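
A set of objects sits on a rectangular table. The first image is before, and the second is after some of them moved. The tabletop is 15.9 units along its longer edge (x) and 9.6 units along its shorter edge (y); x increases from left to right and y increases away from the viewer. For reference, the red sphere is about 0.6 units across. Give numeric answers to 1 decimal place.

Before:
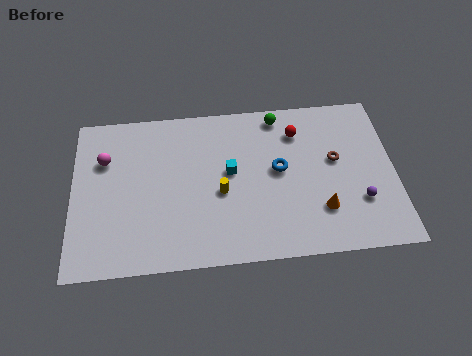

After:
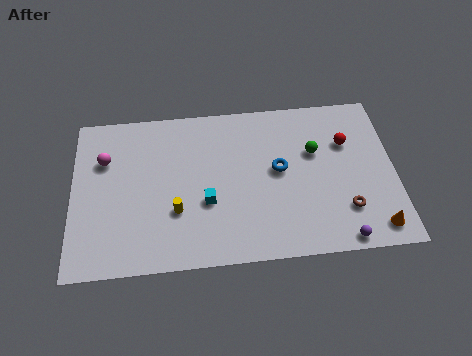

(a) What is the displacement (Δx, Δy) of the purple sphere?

(-1.0, -2.1)

The purple sphere started near (14.1, 2.9) and ended near (13.1, 0.8).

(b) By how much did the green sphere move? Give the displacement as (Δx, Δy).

(1.7, -2.4)

From the two frames, the green sphere sits at roughly (10.3, 8.5) before and (12.0, 6.1) after.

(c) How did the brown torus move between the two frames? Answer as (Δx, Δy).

(0.4, -3.0)

The brown torus started near (13.0, 5.5) and ended near (13.4, 2.5).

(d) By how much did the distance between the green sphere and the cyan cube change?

+1.9

They were about 4.1 units apart before and 6.0 after — 1.9 units further apart.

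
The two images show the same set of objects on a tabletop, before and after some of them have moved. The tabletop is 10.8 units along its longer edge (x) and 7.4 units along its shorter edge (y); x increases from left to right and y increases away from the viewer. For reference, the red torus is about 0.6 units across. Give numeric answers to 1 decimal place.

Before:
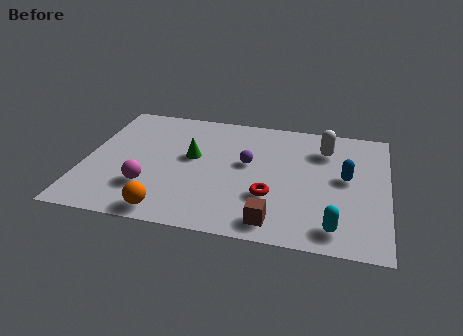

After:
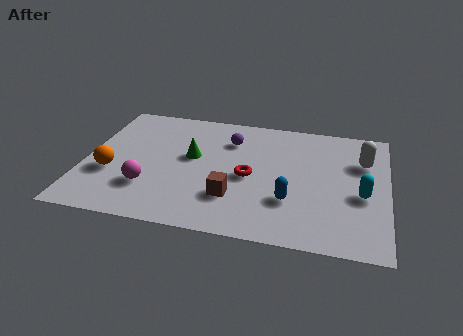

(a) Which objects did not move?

the green cone and the magenta sphere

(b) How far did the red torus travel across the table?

1.3

The red torus was near (6.7, 2.4) before and (5.9, 3.4) after, so it travelled √(0.8² + 1.0²) ≈ 1.3 units.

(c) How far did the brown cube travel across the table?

1.9

From (6.9, 1.0) to (5.4, 2.1), the brown cube covered √(1.5² + 1.1²) ≈ 1.9 units.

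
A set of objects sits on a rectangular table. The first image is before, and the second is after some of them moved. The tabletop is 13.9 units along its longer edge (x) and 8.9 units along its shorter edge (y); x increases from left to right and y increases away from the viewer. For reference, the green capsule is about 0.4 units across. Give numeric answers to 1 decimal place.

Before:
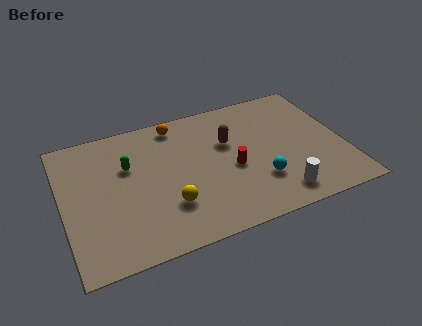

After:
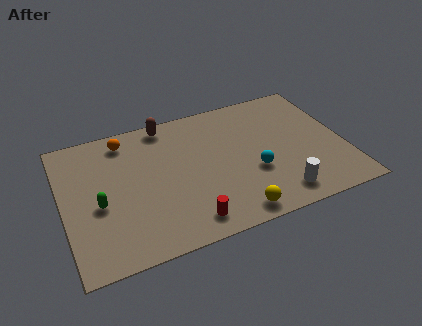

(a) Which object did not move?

the white cylinder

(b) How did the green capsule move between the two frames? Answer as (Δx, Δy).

(-1.6, -2.0)

The green capsule was at about (3.3, 5.8) and moved to about (1.7, 3.8).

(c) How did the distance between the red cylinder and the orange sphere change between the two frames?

+2.2

They were about 4.6 units apart before and 6.8 after — 2.2 units further apart.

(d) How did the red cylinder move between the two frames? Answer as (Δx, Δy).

(-2.5, -2.6)

From the two frames, the red cylinder sits at roughly (8.3, 3.9) before and (5.8, 1.3) after.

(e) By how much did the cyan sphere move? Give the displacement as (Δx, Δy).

(-0.2, 0.7)

The cyan sphere started near (9.5, 2.6) and ended near (9.3, 3.3).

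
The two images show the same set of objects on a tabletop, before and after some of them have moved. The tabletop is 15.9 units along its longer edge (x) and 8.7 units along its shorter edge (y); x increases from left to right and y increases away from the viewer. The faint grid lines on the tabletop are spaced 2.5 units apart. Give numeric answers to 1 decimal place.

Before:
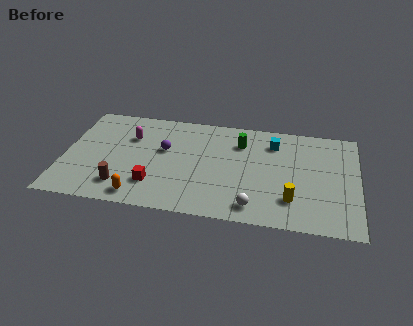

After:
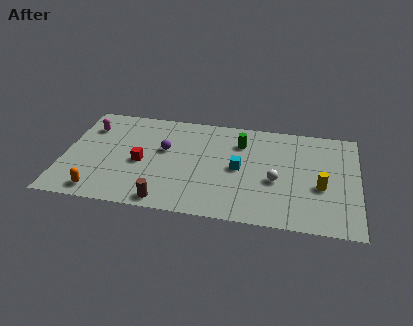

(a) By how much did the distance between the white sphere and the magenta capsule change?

+2.4

They were about 8.3 units apart before and 10.7 after — 2.4 units further apart.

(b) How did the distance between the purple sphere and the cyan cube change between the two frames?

-1.9

Before: roughly 6.1 units apart; after: 4.2. That's 1.9 units closer together.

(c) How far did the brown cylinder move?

2.6

From (3.3, 1.8) to (5.7, 0.9), the brown cylinder covered √(2.4² + 0.9²) ≈ 2.6 units.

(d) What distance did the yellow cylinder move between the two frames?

2.0

From (12.4, 2.2) to (13.9, 3.5), the yellow cylinder covered √(1.5² + 1.3²) ≈ 2.0 units.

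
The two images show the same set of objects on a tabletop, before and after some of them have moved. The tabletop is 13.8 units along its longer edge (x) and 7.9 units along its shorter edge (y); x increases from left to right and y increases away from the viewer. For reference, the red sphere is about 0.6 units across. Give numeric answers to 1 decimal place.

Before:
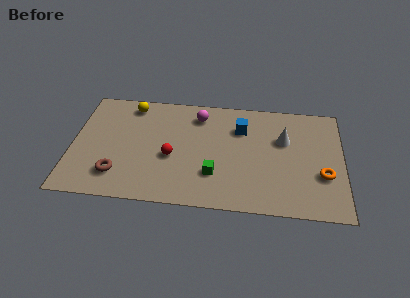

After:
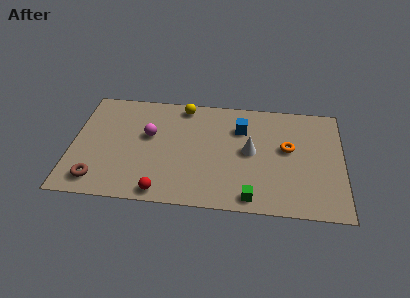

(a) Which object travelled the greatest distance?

the magenta sphere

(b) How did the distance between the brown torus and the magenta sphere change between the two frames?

-1.9

Before: roughly 6.1 units apart; after: 4.2. That's 1.9 units closer together.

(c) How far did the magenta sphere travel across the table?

3.0

From (6.4, 6.4) to (3.9, 4.7), the magenta sphere covered √(2.5² + 1.7²) ≈ 3.0 units.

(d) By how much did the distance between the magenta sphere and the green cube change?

+2.3

The distance was about 4.2 in the first image and 6.5 in the second, so they moved 2.3 units further apart.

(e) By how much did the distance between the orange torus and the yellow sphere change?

-4.7

The distance was about 10.7 in the first image and 6.0 in the second, so they moved 4.7 units closer together.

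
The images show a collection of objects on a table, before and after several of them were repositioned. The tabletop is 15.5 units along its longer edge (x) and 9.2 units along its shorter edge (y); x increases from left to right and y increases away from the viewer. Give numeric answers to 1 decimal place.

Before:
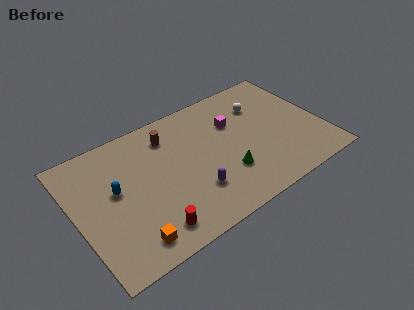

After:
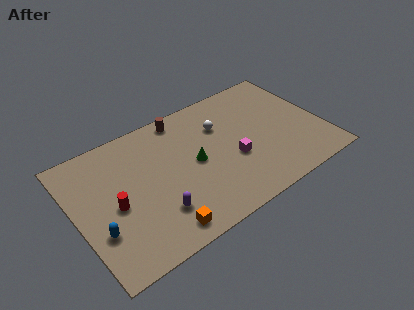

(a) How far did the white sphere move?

2.7

The white sphere was near (12.1, 6.7) before and (9.4, 6.4) after, so it travelled √(2.7² + 0.3²) ≈ 2.7 units.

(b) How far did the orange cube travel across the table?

1.8

The orange cube moved from about (2.8, 1.4) to (4.6, 1.2), a distance of √(1.8² + 0.2²) ≈ 1.8.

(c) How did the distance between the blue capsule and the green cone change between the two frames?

-0.5

Before: roughly 7.0 units apart; after: 6.5. That's 0.5 units closer together.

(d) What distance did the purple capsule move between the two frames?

2.4

The purple capsule moved from about (7.0, 2.6) to (4.6, 2.4), a distance of √(2.4² + 0.2²) ≈ 2.4.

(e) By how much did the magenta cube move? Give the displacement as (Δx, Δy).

(-0.5, -2.6)

The magenta cube started near (10.2, 6.2) and ended near (9.7, 3.6).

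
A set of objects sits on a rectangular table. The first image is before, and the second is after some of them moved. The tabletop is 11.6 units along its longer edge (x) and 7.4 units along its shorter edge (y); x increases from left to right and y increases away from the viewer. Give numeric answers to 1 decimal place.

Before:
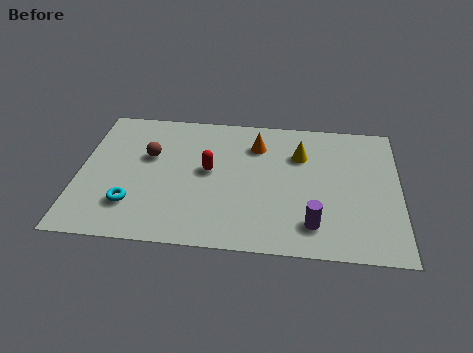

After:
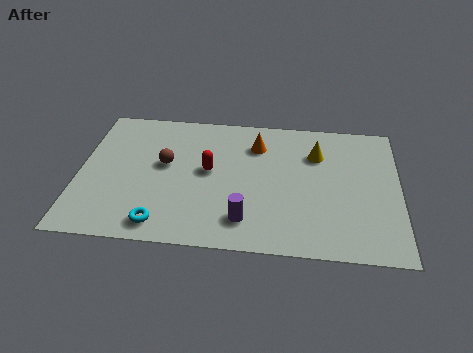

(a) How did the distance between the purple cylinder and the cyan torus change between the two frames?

-3.5

The distance was about 6.5 in the first image and 3.0 in the second, so they moved 3.5 units closer together.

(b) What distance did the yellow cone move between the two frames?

0.6

From (8.0, 5.2) to (8.6, 5.3), the yellow cone covered √(0.6² + 0.1²) ≈ 0.6 units.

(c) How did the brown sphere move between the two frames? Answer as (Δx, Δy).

(0.6, -0.4)

The brown sphere started near (2.5, 4.6) and ended near (3.1, 4.2).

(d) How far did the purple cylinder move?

2.4

The purple cylinder was near (8.5, 1.5) before and (6.1, 1.5) after, so it travelled √(2.4² + 0.0²) ≈ 2.4 units.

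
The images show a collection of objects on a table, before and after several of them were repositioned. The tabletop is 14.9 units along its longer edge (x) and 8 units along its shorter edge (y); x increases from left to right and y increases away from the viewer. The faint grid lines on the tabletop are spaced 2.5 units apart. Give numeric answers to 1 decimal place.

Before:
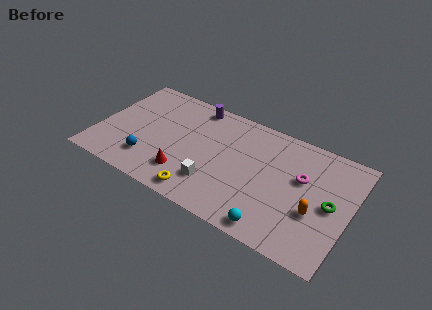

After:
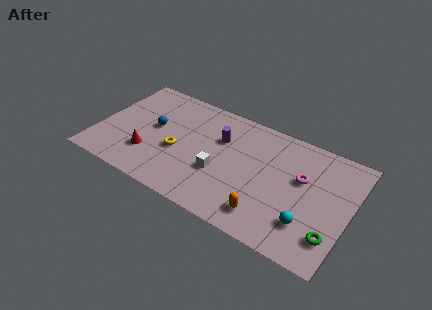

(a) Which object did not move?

the magenta torus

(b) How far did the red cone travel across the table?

2.3

The red cone was near (5.5, 1.9) before and (3.2, 2.3) after, so it travelled √(2.3² + 0.4²) ≈ 2.3 units.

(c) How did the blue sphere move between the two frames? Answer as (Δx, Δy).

(-0.1, 2.5)

The blue sphere started near (3.3, 1.9) and ended near (3.2, 4.4).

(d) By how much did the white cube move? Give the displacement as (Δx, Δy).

(0.2, 0.9)

The white cube was at about (7.2, 2.1) and moved to about (7.4, 3.0).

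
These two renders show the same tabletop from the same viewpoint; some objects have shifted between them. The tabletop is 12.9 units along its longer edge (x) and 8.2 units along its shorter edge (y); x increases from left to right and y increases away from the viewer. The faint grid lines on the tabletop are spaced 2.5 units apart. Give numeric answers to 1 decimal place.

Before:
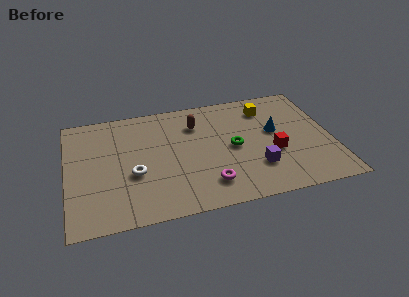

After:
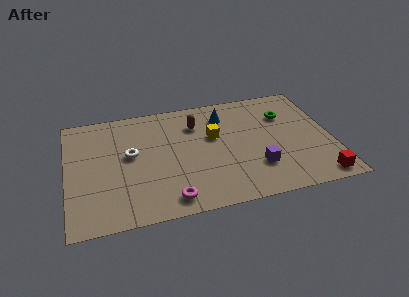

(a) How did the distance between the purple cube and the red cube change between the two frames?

+1.9

The distance was about 1.3 in the first image and 3.2 in the second, so they moved 1.9 units further apart.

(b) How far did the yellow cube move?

3.1

The yellow cube moved from about (9.9, 6.5) to (7.2, 5.0), a distance of √(2.7² + 1.5²) ≈ 3.1.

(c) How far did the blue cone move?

2.9

The blue cone moved from about (10.2, 4.7) to (7.8, 6.4), a distance of √(2.4² + 1.7²) ≈ 2.9.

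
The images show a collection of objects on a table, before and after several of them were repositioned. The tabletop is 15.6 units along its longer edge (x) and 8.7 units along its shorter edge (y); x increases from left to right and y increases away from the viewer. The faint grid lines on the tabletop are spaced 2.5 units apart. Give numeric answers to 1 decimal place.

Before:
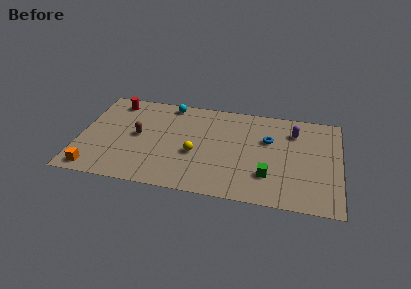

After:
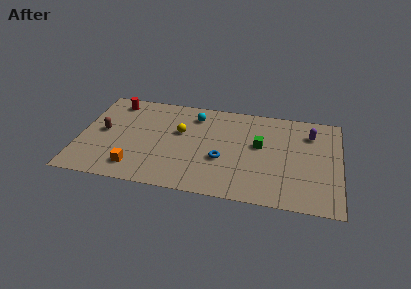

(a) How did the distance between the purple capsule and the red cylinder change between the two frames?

+1.0

The distance was about 10.9 in the first image and 11.9 in the second, so they moved 1.0 units further apart.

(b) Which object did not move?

the red cylinder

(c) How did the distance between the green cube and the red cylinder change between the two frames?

-1.5

They were about 10.7 units apart before and 9.2 after — 1.5 units closer together.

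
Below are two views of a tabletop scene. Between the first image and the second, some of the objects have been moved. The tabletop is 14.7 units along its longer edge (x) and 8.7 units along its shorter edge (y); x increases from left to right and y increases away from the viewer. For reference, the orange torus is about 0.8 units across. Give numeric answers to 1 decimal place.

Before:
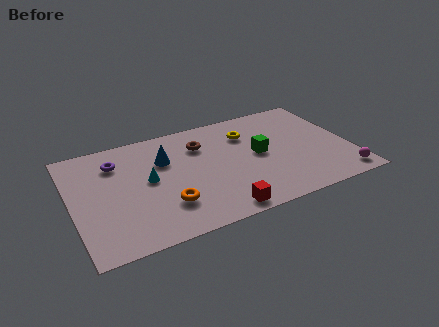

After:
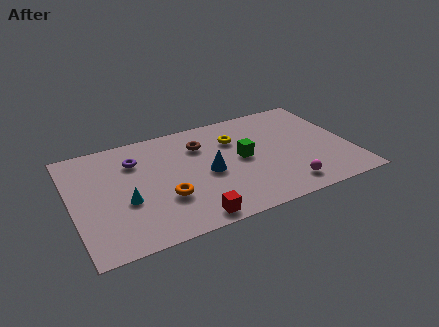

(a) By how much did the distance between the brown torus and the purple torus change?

-1.0

Before: roughly 4.5 units apart; after: 3.5. That's 1.0 units closer together.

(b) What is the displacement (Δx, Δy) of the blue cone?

(2.1, -1.9)

The blue cone started near (5.0, 5.9) and ended near (7.1, 4.0).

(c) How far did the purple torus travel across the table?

1.0

The purple torus moved from about (2.5, 6.6) to (3.5, 6.4), a distance of √(1.0² + 0.2²) ≈ 1.0.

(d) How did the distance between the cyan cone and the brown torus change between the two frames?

+1.7

They were about 3.5 units apart before and 5.2 after — 1.7 units further apart.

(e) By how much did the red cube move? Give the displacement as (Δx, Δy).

(-1.5, 0.0)

From the two frames, the red cube sits at roughly (7.3, 0.9) before and (5.8, 0.9) after.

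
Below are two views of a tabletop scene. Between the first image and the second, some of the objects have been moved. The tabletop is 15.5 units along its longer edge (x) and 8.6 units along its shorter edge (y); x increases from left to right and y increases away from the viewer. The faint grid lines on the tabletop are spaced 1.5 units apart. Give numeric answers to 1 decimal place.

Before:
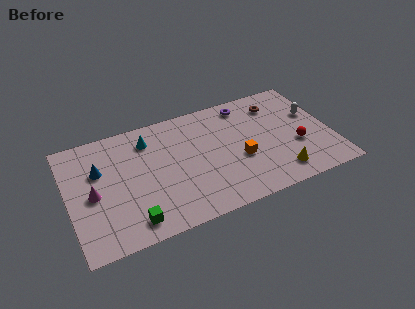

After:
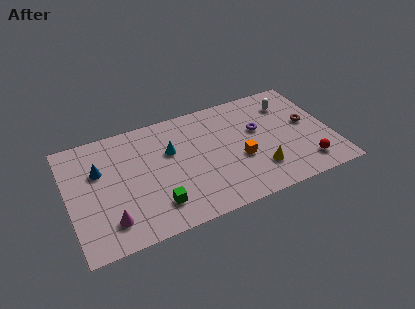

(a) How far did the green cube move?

1.6

The green cube was near (3.4, 1.3) before and (4.9, 1.9) after, so it travelled √(1.5² + 0.6²) ≈ 1.6 units.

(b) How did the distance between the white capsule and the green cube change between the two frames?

-2.3

The distance was about 11.9 in the first image and 9.6 in the second, so they moved 2.3 units closer together.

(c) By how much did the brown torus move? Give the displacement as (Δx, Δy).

(1.6, -2.1)

The brown torus was at about (12.6, 6.8) and moved to about (14.2, 4.7).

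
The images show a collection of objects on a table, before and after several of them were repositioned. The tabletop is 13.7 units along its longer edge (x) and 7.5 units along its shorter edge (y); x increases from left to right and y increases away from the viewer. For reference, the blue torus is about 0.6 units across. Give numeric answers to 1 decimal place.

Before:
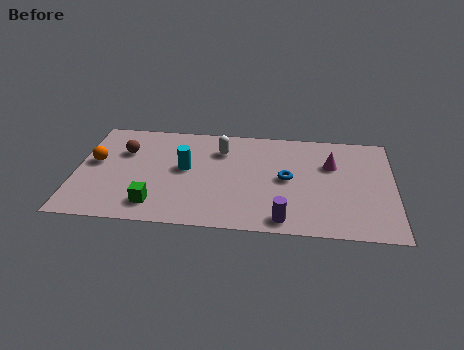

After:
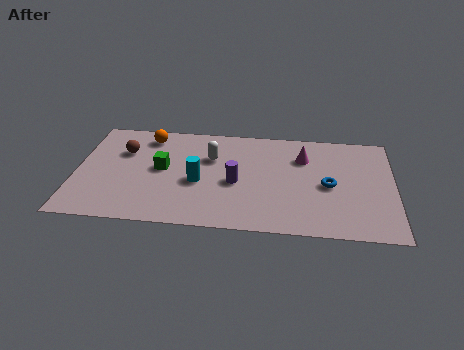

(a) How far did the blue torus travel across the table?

1.8

The blue torus was near (9.1, 3.8) before and (10.9, 3.5) after, so it travelled √(1.8² + 0.3²) ≈ 1.8 units.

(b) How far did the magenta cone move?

1.3

From (11.0, 5.0) to (9.8, 5.4), the magenta cone covered √(1.2² + 0.4²) ≈ 1.3 units.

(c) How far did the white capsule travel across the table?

0.7

The white capsule was near (6.2, 5.6) before and (5.8, 5.0) after, so it travelled √(0.4² + 0.6²) ≈ 0.7 units.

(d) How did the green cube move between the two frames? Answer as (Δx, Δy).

(0.2, 2.6)

From the two frames, the green cube sits at roughly (3.5, 1.4) before and (3.7, 4.0) after.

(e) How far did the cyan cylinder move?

1.1

The cyan cylinder moved from about (4.7, 4.1) to (5.3, 3.2), a distance of √(0.6² + 0.9²) ≈ 1.1.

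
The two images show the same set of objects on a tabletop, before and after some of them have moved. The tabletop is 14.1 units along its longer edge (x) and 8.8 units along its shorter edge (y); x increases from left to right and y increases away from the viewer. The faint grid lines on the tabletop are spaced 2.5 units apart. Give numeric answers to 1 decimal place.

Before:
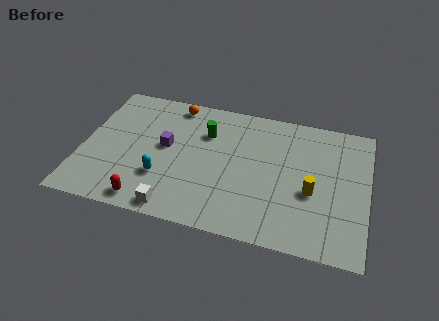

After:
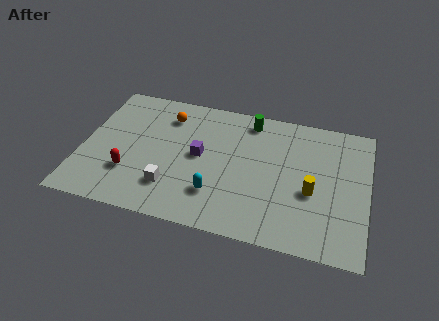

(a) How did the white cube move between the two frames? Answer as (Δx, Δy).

(-0.3, 1.3)

The white cube was at about (4.9, 0.9) and moved to about (4.6, 2.2).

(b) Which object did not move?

the yellow cylinder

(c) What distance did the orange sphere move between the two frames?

0.9

The orange sphere was near (4.3, 7.8) before and (4.0, 6.9) after, so it travelled √(0.3² + 0.9²) ≈ 0.9 units.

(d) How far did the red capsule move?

1.9

The red capsule was near (3.5, 1.0) before and (2.5, 2.6) after, so it travelled √(1.0² + 1.6²) ≈ 1.9 units.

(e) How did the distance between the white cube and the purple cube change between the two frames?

-1.3

Before: roughly 4.0 units apart; after: 2.7. That's 1.3 units closer together.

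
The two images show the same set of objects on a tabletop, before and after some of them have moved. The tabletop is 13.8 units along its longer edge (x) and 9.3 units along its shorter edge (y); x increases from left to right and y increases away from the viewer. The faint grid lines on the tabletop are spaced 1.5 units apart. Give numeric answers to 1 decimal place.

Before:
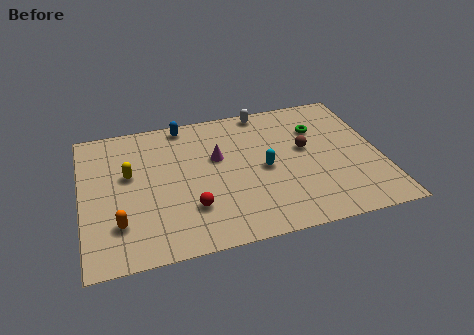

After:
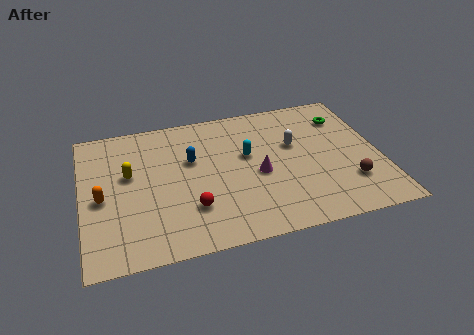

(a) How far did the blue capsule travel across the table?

2.6

The blue capsule was near (4.9, 8.4) before and (5.1, 5.8) after, so it travelled √(0.2² + 2.6²) ≈ 2.6 units.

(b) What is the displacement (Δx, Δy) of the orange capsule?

(-0.7, 1.8)

From the two frames, the orange capsule sits at roughly (1.6, 2.4) before and (0.9, 4.2) after.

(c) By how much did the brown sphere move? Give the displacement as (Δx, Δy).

(1.8, -2.8)

The brown sphere started near (10.4, 5.3) and ended near (12.2, 2.5).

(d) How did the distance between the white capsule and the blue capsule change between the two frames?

+1.0

Before: roughly 3.8 units apart; after: 4.8. That's 1.0 units further apart.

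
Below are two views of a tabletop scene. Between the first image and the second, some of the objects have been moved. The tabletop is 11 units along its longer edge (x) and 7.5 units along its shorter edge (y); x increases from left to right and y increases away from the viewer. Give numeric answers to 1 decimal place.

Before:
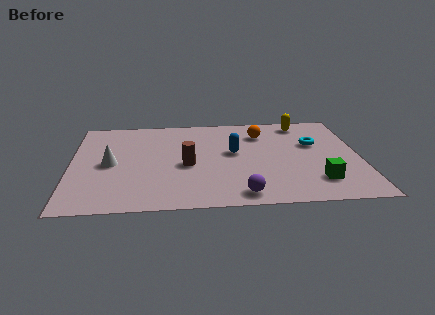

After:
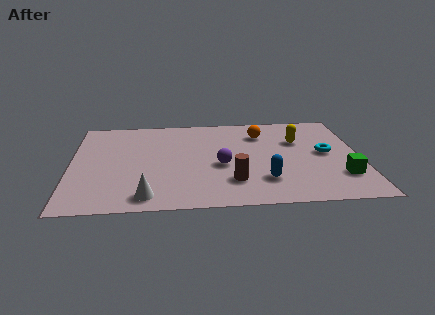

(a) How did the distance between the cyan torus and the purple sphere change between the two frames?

-0.7

The distance was about 4.8 in the first image and 4.1 in the second, so they moved 0.7 units closer together.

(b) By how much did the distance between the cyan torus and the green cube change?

-1.0

The distance was about 3.0 in the first image and 2.0 in the second, so they moved 1.0 units closer together.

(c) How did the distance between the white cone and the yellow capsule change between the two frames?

-0.9

They were about 7.9 units apart before and 7.0 after — 0.9 units closer together.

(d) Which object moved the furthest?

the white cone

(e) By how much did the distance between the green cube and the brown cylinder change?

-1.1

The distance was about 5.2 in the first image and 4.1 in the second, so they moved 1.1 units closer together.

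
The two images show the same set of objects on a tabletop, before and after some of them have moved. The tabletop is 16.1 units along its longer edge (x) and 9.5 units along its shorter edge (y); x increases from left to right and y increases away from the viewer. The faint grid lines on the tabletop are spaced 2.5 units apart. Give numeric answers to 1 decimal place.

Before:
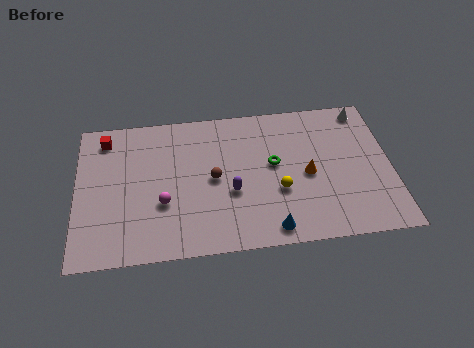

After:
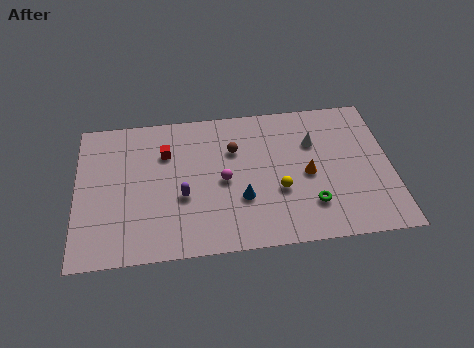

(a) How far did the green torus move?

3.4

The green torus was near (10.1, 5.3) before and (11.9, 2.4) after, so it travelled √(1.8² + 2.9²) ≈ 3.4 units.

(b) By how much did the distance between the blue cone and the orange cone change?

-0.3

The distance was about 3.9 in the first image and 3.6 in the second, so they moved 0.3 units closer together.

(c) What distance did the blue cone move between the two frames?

2.5

The blue cone moved from about (9.8, 1.1) to (8.4, 3.2), a distance of √(1.4² + 2.1²) ≈ 2.5.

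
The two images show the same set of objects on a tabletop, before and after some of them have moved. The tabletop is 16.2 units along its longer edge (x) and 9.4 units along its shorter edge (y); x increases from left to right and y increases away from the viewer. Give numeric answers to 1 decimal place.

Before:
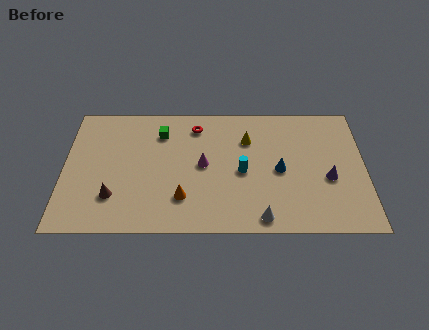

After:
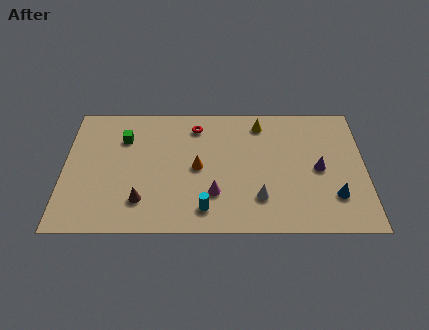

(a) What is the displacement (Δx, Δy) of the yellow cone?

(0.7, 1.2)

From the two frames, the yellow cone sits at roughly (9.9, 6.7) before and (10.6, 7.9) after.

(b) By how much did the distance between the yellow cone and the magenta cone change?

+2.7

Before: roughly 3.1 units apart; after: 5.8. That's 2.7 units further apart.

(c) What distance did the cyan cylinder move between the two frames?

3.4

The cyan cylinder was near (9.6, 4.3) before and (7.6, 1.6) after, so it travelled √(2.0² + 2.7²) ≈ 3.4 units.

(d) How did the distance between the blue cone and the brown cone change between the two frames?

+1.2

They were about 9.1 units apart before and 10.3 after — 1.2 units further apart.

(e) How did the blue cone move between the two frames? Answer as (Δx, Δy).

(2.9, -1.9)

The blue cone started near (11.6, 4.4) and ended near (14.5, 2.5).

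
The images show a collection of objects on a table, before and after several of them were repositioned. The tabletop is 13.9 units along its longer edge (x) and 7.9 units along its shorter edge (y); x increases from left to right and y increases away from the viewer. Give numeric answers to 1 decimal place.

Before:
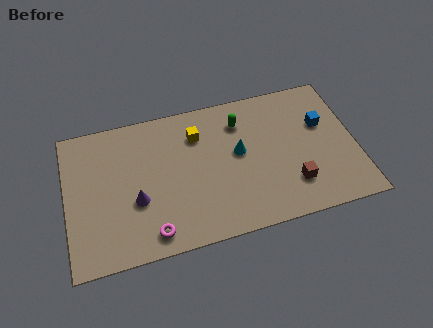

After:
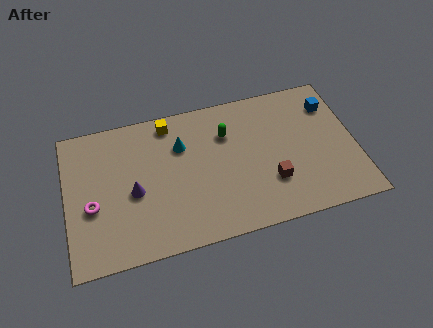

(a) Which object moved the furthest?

the magenta torus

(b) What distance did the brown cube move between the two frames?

1.1

From (10.7, 2.0) to (9.7, 2.4), the brown cube covered √(1.0² + 0.4²) ≈ 1.1 units.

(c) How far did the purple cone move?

0.5

From (3.3, 3.0) to (3.2, 3.5), the purple cone covered √(0.1² + 0.5²) ≈ 0.5 units.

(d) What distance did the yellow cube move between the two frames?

1.6

The yellow cube was near (6.4, 5.9) before and (5.1, 6.9) after, so it travelled √(1.3² + 1.0²) ≈ 1.6 units.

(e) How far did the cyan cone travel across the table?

2.9

From (8.3, 4.4) to (5.6, 5.5), the cyan cone covered √(2.7² + 1.1²) ≈ 2.9 units.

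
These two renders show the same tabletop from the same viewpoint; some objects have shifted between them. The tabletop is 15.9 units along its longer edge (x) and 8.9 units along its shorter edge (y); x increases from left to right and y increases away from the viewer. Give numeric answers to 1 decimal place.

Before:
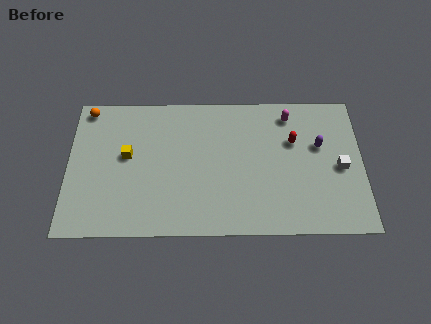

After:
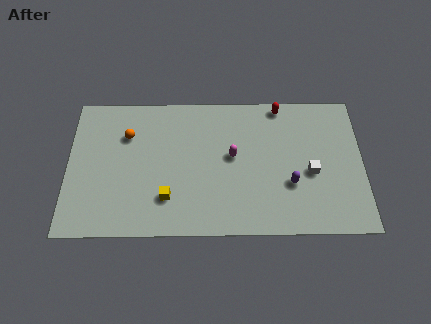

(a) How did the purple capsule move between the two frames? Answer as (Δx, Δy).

(-1.6, -2.4)

The purple capsule was at about (13.6, 5.5) and moved to about (12.0, 3.1).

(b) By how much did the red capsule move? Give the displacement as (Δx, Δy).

(-0.7, 2.3)

The red capsule started near (12.2, 5.8) and ended near (11.5, 8.1).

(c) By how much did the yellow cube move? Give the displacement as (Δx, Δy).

(2.2, -2.7)

The yellow cube started near (3.2, 5.0) and ended near (5.4, 2.3).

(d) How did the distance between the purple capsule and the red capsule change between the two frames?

+3.6

The distance was about 1.4 in the first image and 5.0 in the second, so they moved 3.6 units further apart.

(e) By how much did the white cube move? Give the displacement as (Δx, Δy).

(-1.6, -0.3)

The white cube was at about (14.7, 4.1) and moved to about (13.1, 3.8).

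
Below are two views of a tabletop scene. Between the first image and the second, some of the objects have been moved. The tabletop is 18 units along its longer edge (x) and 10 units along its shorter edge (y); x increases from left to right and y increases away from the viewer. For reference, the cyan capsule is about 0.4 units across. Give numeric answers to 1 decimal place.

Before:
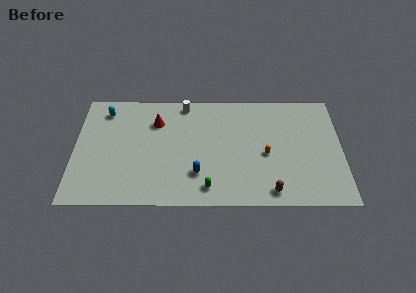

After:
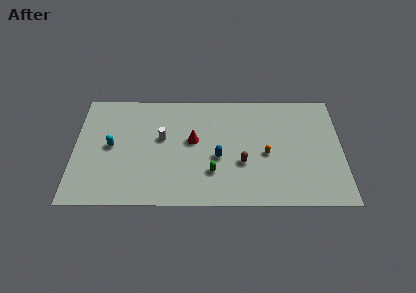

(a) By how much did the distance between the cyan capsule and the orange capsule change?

-1.2

Before: roughly 11.6 units apart; after: 10.4. That's 1.2 units closer together.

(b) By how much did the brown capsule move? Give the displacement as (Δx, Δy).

(-1.9, 2.4)

The brown capsule started near (13.2, 1.2) and ended near (11.3, 3.6).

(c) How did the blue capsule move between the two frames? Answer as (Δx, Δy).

(1.4, 1.4)

The blue capsule was at about (8.3, 2.7) and moved to about (9.7, 4.1).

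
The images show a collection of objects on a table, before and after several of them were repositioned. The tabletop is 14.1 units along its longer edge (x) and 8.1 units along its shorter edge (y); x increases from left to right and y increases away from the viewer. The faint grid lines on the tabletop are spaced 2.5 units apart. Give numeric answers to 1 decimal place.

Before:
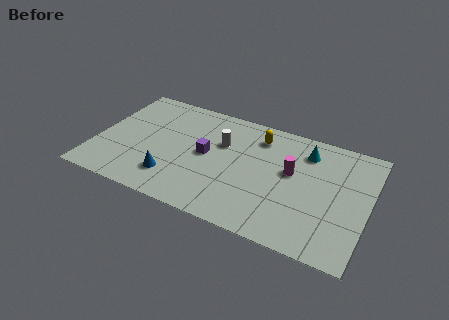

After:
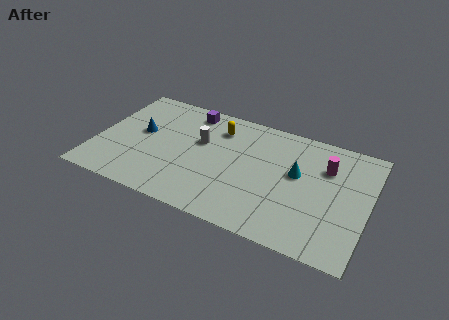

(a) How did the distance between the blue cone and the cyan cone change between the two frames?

+0.3

The distance was about 7.9 in the first image and 8.2 in the second, so they moved 0.3 units further apart.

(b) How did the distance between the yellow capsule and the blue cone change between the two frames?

-1.8

They were about 6.1 units apart before and 4.3 after — 1.8 units closer together.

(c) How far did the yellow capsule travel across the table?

2.1

From (8.2, 6.5) to (6.1, 6.3), the yellow capsule covered √(2.1² + 0.2²) ≈ 2.1 units.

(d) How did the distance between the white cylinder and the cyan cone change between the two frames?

+0.7

The distance was about 4.4 in the first image and 5.1 in the second, so they moved 0.7 units further apart.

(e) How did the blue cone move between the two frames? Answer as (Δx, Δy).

(-2.0, 2.6)

From the two frames, the blue cone sits at roughly (4.2, 1.9) before and (2.2, 4.5) after.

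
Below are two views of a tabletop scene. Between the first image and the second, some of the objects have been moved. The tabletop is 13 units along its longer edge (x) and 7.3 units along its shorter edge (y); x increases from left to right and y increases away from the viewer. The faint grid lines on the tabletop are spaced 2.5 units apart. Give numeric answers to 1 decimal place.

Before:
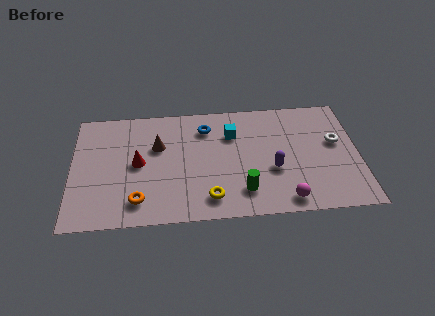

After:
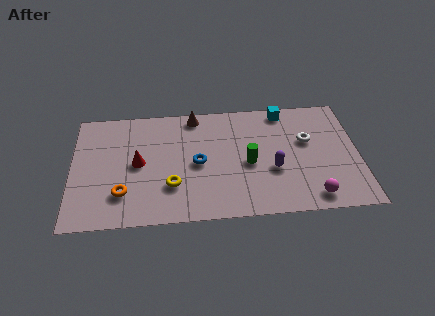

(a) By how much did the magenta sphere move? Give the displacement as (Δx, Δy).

(1.2, 0.1)

The magenta sphere started near (9.6, 0.9) and ended near (10.8, 1.0).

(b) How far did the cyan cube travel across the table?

2.7

From (7.3, 5.2) to (9.7, 6.5), the cyan cube covered √(2.4² + 1.3²) ≈ 2.7 units.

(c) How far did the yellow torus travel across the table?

1.9

From (6.2, 1.3) to (4.5, 2.2), the yellow torus covered √(1.7² + 0.9²) ≈ 1.9 units.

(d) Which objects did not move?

the purple capsule and the red cone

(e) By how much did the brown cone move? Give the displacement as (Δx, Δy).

(1.7, 1.8)

From the two frames, the brown cone sits at roughly (3.9, 4.7) before and (5.6, 6.5) after.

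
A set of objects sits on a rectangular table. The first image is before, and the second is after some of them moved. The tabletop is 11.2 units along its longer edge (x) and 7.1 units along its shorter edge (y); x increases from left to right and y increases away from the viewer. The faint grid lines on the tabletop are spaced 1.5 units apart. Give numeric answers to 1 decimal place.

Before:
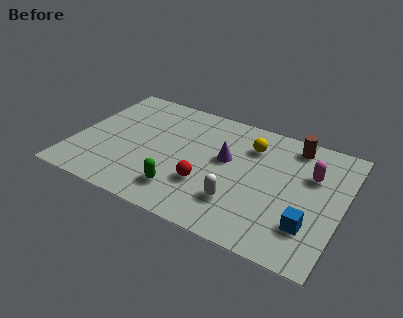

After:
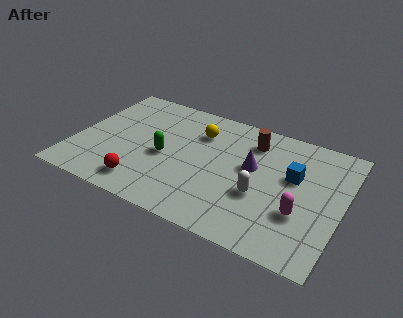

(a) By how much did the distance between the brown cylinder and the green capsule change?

-2.0

They were about 6.2 units apart before and 4.2 after — 2.0 units closer together.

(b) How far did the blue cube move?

2.6

From (10.0, 1.9) to (9.1, 4.3), the blue cube covered √(0.9² + 2.4²) ≈ 2.6 units.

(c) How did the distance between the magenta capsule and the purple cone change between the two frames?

-0.8

The distance was about 3.6 in the first image and 2.8 in the second, so they moved 0.8 units closer together.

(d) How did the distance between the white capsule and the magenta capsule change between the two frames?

-2.2

The distance was about 3.9 in the first image and 1.7 in the second, so they moved 2.2 units closer together.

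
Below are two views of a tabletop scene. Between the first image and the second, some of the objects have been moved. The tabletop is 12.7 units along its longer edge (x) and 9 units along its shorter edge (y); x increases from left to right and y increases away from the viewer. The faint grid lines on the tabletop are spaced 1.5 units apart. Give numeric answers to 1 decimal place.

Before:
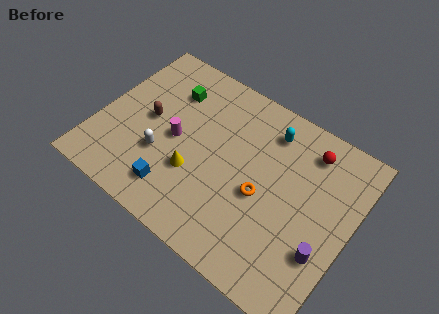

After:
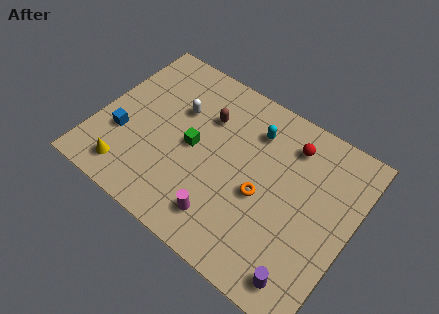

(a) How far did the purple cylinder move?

1.8

The purple cylinder was near (11.7, 2.9) before and (11.1, 1.2) after, so it travelled √(0.6² + 1.7²) ≈ 1.8 units.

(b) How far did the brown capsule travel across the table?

3.2

The brown capsule moved from about (2.4, 4.6) to (5.1, 6.3), a distance of √(2.7² + 1.7²) ≈ 3.2.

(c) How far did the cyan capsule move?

0.8

The cyan capsule was near (8.1, 7.3) before and (7.4, 6.9) after, so it travelled √(0.7² + 0.4²) ≈ 0.8 units.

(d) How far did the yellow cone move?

3.4

From (5.1, 3.1) to (2.1, 1.4), the yellow cone covered √(3.0² + 1.7²) ≈ 3.4 units.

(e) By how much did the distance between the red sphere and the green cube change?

-1.8

Before: roughly 7.0 units apart; after: 5.2. That's 1.8 units closer together.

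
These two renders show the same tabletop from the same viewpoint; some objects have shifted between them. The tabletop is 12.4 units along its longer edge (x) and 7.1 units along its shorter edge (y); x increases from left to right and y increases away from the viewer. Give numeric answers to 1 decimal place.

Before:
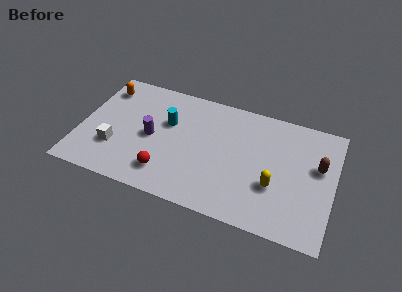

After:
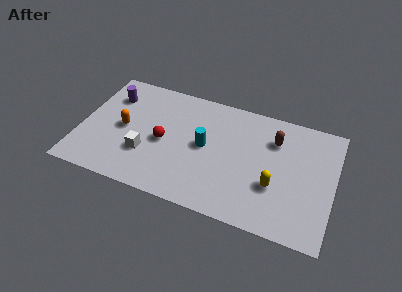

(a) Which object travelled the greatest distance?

the purple cylinder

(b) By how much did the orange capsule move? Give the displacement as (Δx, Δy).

(1.2, -2.2)

The orange capsule was at about (0.9, 5.7) and moved to about (2.1, 3.5).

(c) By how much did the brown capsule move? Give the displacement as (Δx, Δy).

(-2.2, 0.9)

The brown capsule started near (11.6, 4.3) and ended near (9.4, 5.2).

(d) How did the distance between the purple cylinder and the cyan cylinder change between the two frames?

+3.8

They were about 1.3 units apart before and 5.1 after — 3.8 units further apart.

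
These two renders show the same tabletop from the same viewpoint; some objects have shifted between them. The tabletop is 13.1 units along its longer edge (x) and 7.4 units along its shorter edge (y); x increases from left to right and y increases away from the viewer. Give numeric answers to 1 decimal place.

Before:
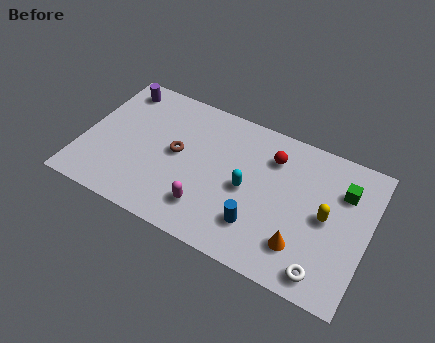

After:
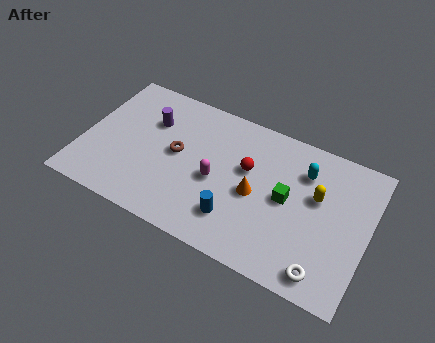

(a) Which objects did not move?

the brown torus and the white torus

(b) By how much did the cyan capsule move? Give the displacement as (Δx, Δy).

(2.4, 2.0)

From the two frames, the cyan capsule sits at roughly (7.6, 3.5) before and (10.0, 5.5) after.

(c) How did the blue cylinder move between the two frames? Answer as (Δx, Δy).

(-1.0, -0.1)

The blue cylinder was at about (8.3, 1.9) and moved to about (7.3, 1.8).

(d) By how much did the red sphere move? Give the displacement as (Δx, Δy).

(-1.0, -1.1)

From the two frames, the red sphere sits at roughly (8.5, 5.6) before and (7.5, 4.5) after.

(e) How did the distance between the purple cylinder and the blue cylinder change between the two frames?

-2.9

Before: roughly 8.4 units apart; after: 5.5. That's 2.9 units closer together.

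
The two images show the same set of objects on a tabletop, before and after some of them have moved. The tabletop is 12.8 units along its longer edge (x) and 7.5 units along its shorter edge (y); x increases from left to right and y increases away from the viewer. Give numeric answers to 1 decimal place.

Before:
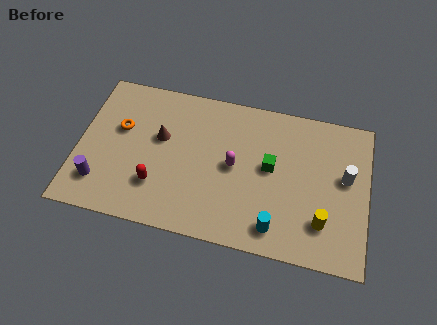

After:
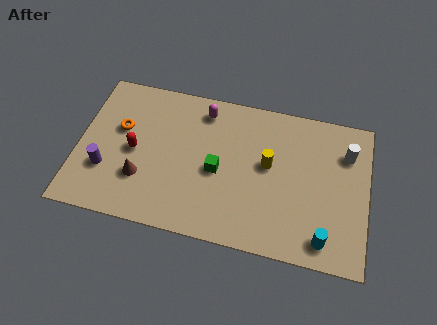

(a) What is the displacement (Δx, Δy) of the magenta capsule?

(-1.5, 2.5)

The magenta capsule started near (6.9, 3.8) and ended near (5.4, 6.3).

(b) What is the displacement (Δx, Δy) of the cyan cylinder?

(2.1, -0.1)

From the two frames, the cyan cylinder sits at roughly (8.9, 1.2) before and (11.0, 1.1) after.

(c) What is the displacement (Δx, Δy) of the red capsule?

(-1.1, 1.5)

The red capsule was at about (3.6, 2.1) and moved to about (2.5, 3.6).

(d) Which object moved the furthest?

the yellow cylinder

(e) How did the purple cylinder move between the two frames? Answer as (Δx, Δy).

(0.2, 0.7)

From the two frames, the purple cylinder sits at roughly (1.1, 1.7) before and (1.3, 2.4) after.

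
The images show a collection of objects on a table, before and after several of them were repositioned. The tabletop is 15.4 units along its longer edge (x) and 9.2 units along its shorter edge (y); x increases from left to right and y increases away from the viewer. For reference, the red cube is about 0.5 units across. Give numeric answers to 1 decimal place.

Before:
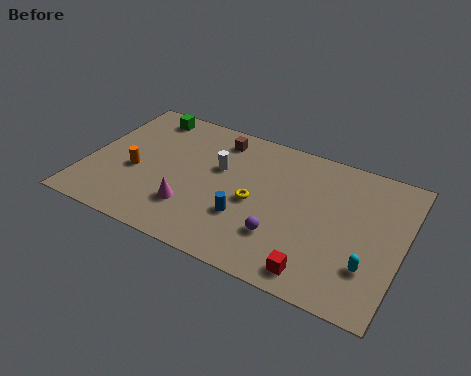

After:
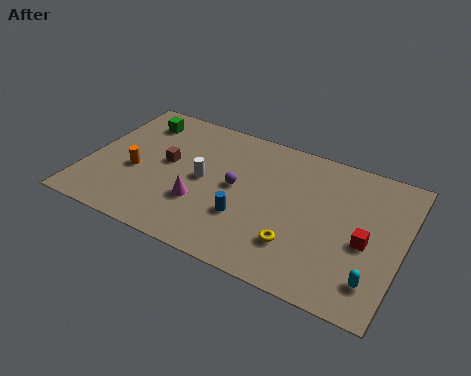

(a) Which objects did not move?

the blue cylinder and the orange cylinder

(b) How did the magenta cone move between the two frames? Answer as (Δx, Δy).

(0.4, 0.5)

The magenta cone started near (5.4, 2.5) and ended near (5.8, 3.0).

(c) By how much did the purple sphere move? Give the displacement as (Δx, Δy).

(-2.5, 2.2)

From the two frames, the purple sphere sits at roughly (9.8, 2.6) before and (7.3, 4.8) after.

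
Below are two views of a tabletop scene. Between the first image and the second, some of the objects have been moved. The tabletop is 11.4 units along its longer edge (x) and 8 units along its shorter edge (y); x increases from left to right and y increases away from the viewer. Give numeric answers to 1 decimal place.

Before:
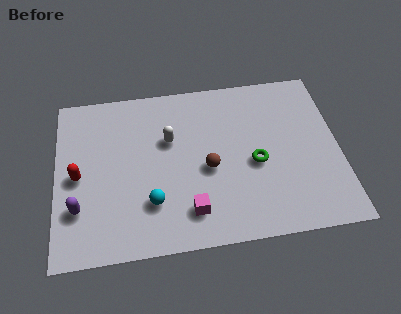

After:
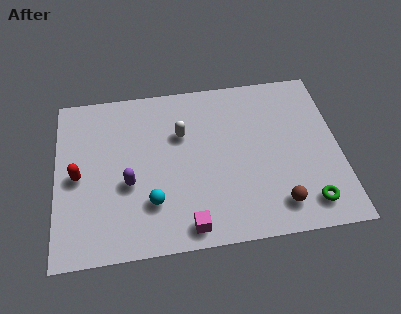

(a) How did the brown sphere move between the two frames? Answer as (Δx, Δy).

(2.7, -2.1)

From the two frames, the brown sphere sits at roughly (6.1, 3.5) before and (8.8, 1.4) after.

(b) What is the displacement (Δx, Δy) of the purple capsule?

(2.0, 0.9)

The purple capsule was at about (0.9, 2.3) and moved to about (2.9, 3.2).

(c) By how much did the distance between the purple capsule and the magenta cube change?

-1.2

The distance was about 4.5 in the first image and 3.3 in the second, so they moved 1.2 units closer together.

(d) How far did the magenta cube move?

0.7

The magenta cube was near (5.3, 1.6) before and (5.2, 0.9) after, so it travelled √(0.1² + 0.7²) ≈ 0.7 units.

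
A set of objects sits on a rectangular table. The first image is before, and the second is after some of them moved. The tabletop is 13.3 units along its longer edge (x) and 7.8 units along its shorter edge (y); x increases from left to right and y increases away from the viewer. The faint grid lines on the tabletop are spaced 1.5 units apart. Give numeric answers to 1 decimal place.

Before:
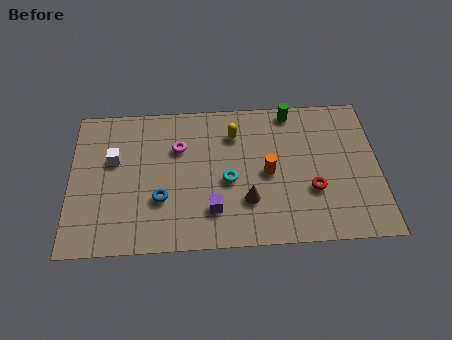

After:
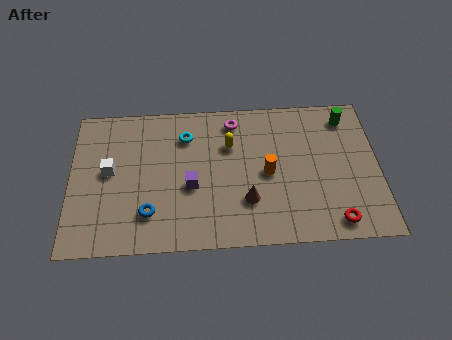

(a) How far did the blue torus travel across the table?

0.9

The blue torus moved from about (3.9, 2.6) to (3.4, 1.9), a distance of √(0.5² + 0.7²) ≈ 0.9.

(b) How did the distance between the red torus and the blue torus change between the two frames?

+1.5

Before: roughly 6.5 units apart; after: 8.0. That's 1.5 units further apart.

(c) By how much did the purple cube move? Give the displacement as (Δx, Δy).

(-0.9, 1.3)

The purple cube started near (6.1, 1.9) and ended near (5.2, 3.2).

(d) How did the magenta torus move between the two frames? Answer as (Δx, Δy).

(2.4, 1.3)

The magenta torus started near (4.7, 5.3) and ended near (7.1, 6.6).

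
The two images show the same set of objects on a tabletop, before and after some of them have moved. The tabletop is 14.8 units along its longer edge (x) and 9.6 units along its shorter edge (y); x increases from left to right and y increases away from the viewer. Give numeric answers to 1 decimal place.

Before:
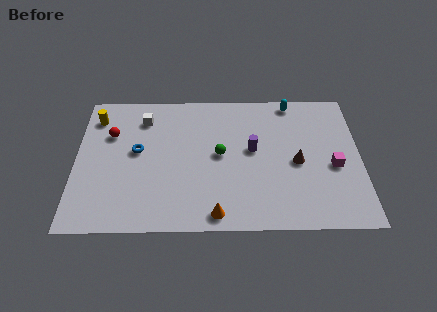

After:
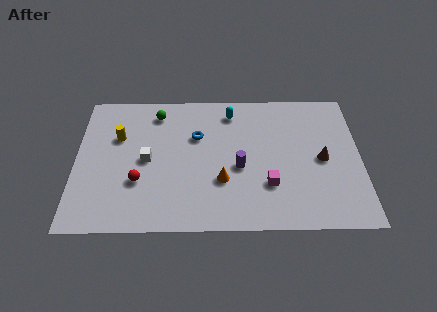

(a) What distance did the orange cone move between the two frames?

2.2

The orange cone was near (7.3, 1.0) before and (7.6, 3.2) after, so it travelled √(0.3² + 2.2²) ≈ 2.2 units.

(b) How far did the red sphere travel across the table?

3.6

The red sphere moved from about (1.8, 6.5) to (3.3, 3.2), a distance of √(1.5² + 3.3²) ≈ 3.6.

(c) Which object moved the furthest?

the green sphere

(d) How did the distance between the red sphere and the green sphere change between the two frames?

-1.0

The distance was about 5.9 in the first image and 4.9 in the second, so they moved 1.0 units closer together.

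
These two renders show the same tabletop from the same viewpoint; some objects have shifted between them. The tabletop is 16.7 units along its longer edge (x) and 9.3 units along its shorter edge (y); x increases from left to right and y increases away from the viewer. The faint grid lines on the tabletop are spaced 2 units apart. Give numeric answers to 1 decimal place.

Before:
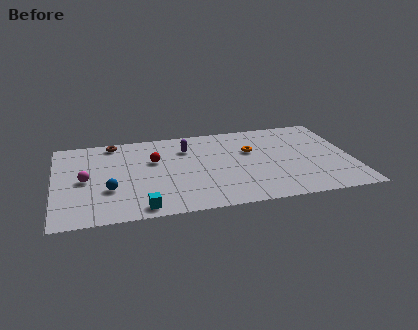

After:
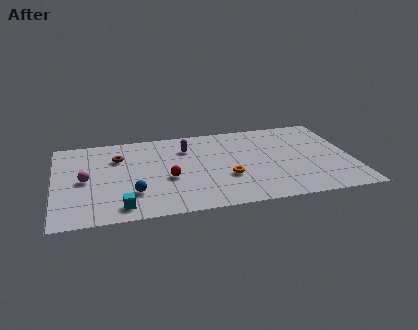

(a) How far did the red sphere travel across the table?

2.2

The red sphere moved from about (5.6, 5.9) to (6.3, 3.8), a distance of √(0.7² + 2.1²) ≈ 2.2.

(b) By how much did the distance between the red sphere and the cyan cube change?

-1.3

The distance was about 5.0 in the first image and 3.7 in the second, so they moved 1.3 units closer together.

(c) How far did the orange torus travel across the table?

3.0

The orange torus moved from about (11.1, 5.9) to (9.6, 3.3), a distance of √(1.5² + 2.6²) ≈ 3.0.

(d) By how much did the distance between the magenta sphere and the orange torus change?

-1.5

The distance was about 9.5 in the first image and 8.0 in the second, so they moved 1.5 units closer together.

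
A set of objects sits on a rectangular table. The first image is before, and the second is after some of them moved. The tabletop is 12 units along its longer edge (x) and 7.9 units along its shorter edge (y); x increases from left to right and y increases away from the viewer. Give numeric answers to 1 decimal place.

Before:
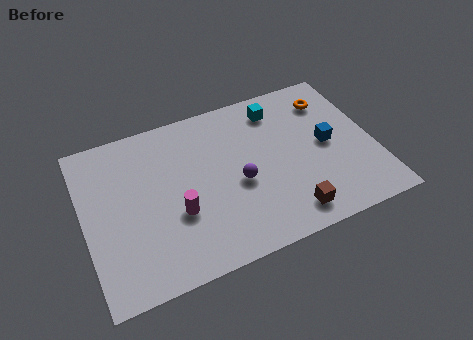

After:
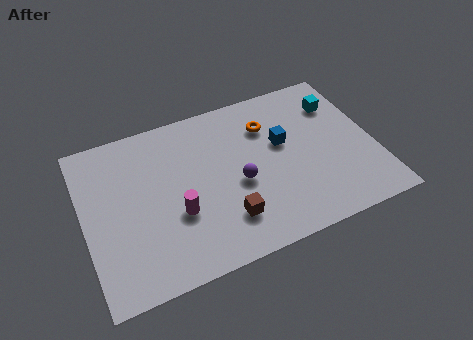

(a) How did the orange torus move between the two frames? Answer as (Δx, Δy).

(-2.7, -0.4)

The orange torus started near (10.5, 6.2) and ended near (7.8, 5.8).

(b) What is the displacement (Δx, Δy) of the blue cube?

(-1.8, 0.7)

The blue cube started near (10.1, 4.0) and ended near (8.3, 4.7).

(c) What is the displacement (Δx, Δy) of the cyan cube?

(2.5, -0.6)

From the two frames, the cyan cube sits at roughly (8.3, 6.5) before and (10.8, 5.9) after.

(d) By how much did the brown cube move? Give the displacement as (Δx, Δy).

(-2.5, 0.7)

The brown cube was at about (8.1, 1.2) and moved to about (5.6, 1.9).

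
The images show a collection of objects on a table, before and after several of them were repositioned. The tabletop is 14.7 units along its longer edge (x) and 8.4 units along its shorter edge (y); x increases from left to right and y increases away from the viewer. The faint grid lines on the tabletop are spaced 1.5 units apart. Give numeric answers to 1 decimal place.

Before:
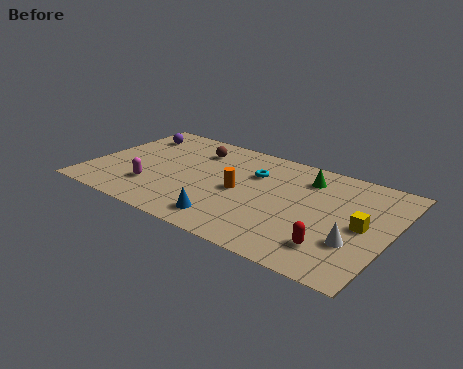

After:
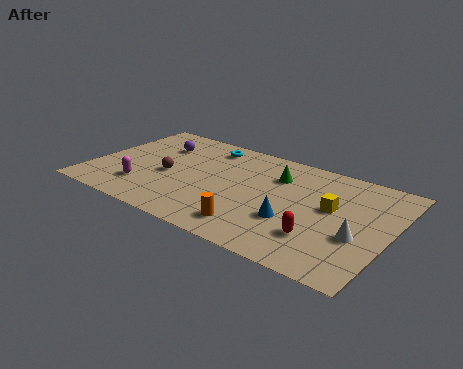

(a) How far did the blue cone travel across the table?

3.3

The blue cone was near (7.3, 1.4) before and (10.2, 2.9) after, so it travelled √(2.9² + 1.5²) ≈ 3.3 units.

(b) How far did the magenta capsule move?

0.5

From (3.3, 2.3) to (2.8, 2.1), the magenta capsule covered √(0.5² + 0.2²) ≈ 0.5 units.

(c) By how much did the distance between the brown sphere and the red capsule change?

-1.0

The distance was about 8.9 in the first image and 7.9 in the second, so they moved 1.0 units closer together.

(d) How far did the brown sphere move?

2.9

The brown sphere moved from about (4.7, 6.5) to (3.8, 3.7), a distance of √(0.9² + 2.8²) ≈ 2.9.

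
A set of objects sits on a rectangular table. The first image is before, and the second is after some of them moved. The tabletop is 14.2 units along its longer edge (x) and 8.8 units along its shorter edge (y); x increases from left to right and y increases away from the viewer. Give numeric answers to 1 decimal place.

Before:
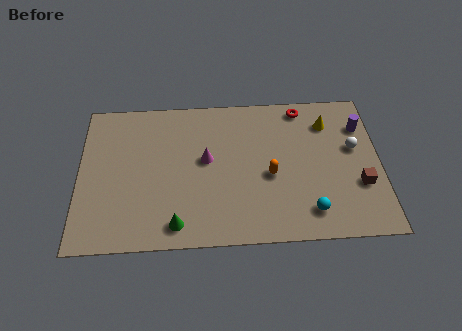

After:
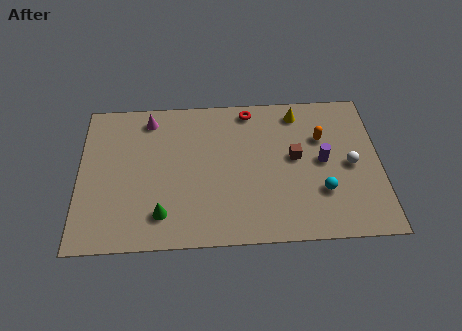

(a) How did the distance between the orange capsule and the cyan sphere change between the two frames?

+0.4

Before: roughly 2.8 units apart; after: 3.2. That's 0.4 units further apart.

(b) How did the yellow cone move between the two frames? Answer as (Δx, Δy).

(-1.4, 0.7)

From the two frames, the yellow cone sits at roughly (11.8, 6.8) before and (10.4, 7.5) after.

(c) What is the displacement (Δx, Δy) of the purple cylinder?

(-1.9, -2.0)

The purple cylinder was at about (13.4, 6.5) and moved to about (11.5, 4.5).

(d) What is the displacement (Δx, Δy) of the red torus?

(-2.5, 0.0)

The red torus started near (10.6, 7.8) and ended near (8.1, 7.8).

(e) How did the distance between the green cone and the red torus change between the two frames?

-1.6

The distance was about 8.9 in the first image and 7.3 in the second, so they moved 1.6 units closer together.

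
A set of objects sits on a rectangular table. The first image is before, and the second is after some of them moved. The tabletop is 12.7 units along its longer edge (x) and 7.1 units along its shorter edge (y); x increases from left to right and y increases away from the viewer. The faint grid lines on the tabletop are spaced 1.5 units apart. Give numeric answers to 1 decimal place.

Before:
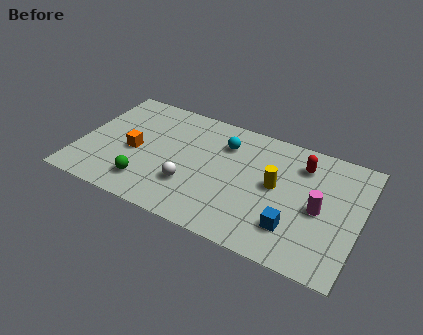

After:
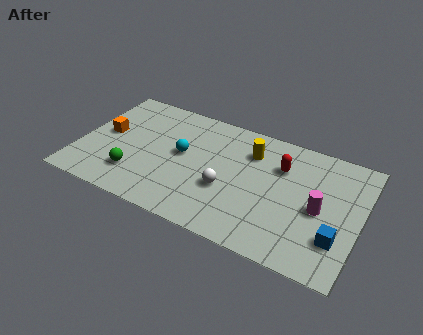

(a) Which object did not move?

the magenta cylinder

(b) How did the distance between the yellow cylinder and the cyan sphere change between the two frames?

+0.4

The distance was about 2.9 in the first image and 3.3 in the second, so they moved 0.4 units further apart.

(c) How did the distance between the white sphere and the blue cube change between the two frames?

+0.3

Before: roughly 4.7 units apart; after: 5.0. That's 0.3 units further apart.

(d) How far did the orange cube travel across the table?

1.5

The orange cube moved from about (2.5, 3.2) to (1.1, 3.8), a distance of √(1.4² + 0.6²) ≈ 1.5.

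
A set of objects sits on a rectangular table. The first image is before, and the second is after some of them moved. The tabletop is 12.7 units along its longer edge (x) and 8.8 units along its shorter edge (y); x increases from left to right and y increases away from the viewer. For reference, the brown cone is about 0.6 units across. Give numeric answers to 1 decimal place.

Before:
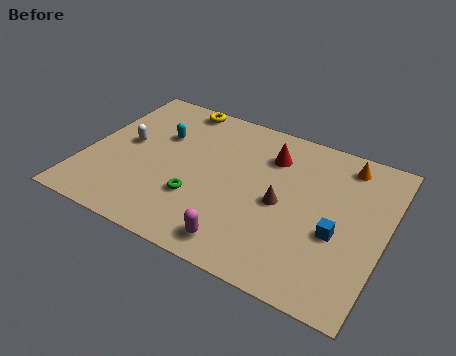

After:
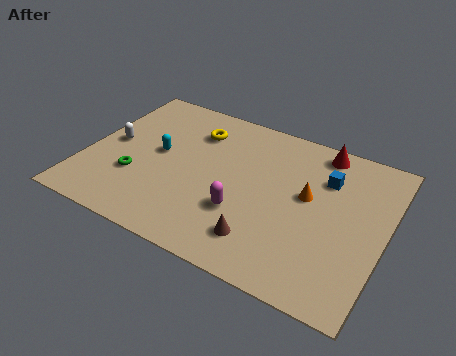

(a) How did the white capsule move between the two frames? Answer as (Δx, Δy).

(-0.6, -0.2)

From the two frames, the white capsule sits at roughly (1.6, 4.7) before and (1.0, 4.5) after.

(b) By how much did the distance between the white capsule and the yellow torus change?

+0.3

The distance was about 3.7 in the first image and 4.0 in the second, so they moved 0.3 units further apart.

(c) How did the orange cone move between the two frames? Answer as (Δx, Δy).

(-1.3, -2.5)

The orange cone started near (10.7, 7.5) and ended near (9.4, 5.0).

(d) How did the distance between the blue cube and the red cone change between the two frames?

-2.9

Before: roughly 4.5 units apart; after: 1.6. That's 2.9 units closer together.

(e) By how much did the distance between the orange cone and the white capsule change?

-1.1

They were about 9.5 units apart before and 8.4 after — 1.1 units closer together.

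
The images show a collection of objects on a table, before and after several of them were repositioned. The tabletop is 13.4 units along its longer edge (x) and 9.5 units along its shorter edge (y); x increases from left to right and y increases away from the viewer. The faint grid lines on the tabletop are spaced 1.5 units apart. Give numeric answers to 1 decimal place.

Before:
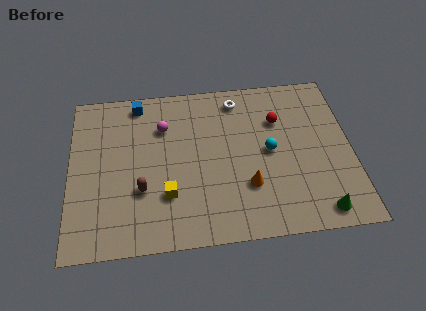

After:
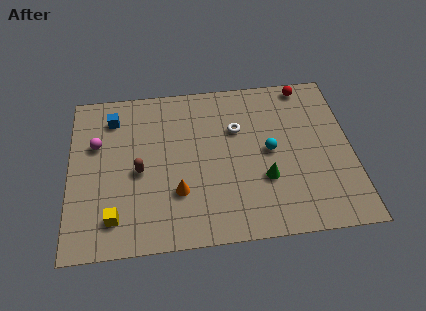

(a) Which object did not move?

the cyan sphere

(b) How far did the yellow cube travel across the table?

2.7

From (4.6, 2.8) to (2.1, 1.8), the yellow cube covered √(2.5² + 1.0²) ≈ 2.7 units.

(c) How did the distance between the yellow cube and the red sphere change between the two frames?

+4.9

They were about 6.6 units apart before and 11.5 after — 4.9 units further apart.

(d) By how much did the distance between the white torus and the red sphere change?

+1.7

They were about 2.4 units apart before and 4.1 after — 1.7 units further apart.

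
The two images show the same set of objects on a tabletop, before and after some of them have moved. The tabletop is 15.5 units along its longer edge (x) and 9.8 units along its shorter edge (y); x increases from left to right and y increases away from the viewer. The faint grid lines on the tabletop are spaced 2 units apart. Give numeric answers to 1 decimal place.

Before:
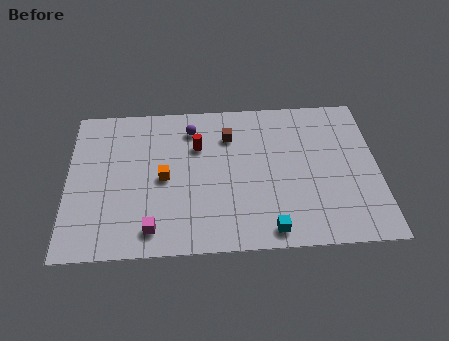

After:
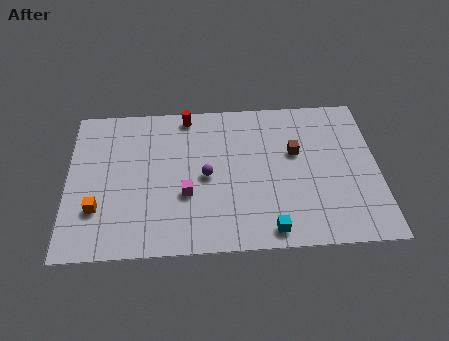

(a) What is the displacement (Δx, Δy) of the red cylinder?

(-0.5, 2.1)

The red cylinder started near (6.5, 6.7) and ended near (6.0, 8.8).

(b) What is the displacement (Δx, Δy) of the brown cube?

(3.3, -1.3)

From the two frames, the brown cube sits at roughly (8.1, 7.3) before and (11.4, 6.0) after.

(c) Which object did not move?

the cyan cube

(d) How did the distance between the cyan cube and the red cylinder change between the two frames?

+2.1

Before: roughly 6.6 units apart; after: 8.7. That's 2.1 units further apart.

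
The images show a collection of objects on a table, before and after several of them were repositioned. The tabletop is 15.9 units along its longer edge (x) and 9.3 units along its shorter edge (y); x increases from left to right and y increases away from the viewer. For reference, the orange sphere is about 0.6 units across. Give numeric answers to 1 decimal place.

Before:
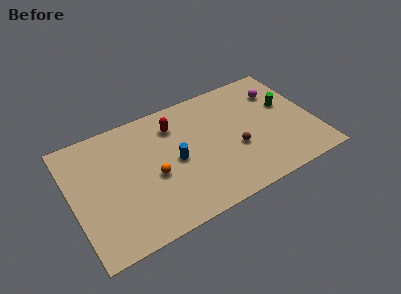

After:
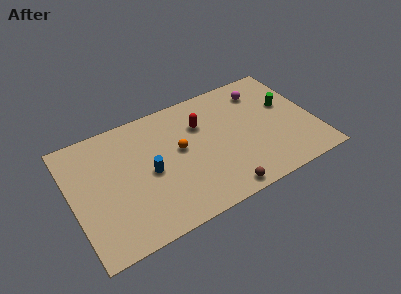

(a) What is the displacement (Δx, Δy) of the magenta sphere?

(-1.1, 0.5)

The magenta sphere was at about (14.0, 6.9) and moved to about (12.9, 7.4).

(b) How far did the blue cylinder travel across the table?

1.7

The blue cylinder moved from about (6.7, 4.5) to (5.0, 4.4), a distance of √(1.7² + 0.1²) ≈ 1.7.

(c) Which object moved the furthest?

the brown sphere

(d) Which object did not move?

the green cylinder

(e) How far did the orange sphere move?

2.2

From (5.2, 4.0) to (7.1, 5.2), the orange sphere covered √(1.9² + 1.2²) ≈ 2.2 units.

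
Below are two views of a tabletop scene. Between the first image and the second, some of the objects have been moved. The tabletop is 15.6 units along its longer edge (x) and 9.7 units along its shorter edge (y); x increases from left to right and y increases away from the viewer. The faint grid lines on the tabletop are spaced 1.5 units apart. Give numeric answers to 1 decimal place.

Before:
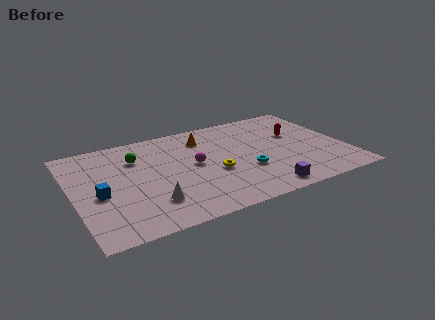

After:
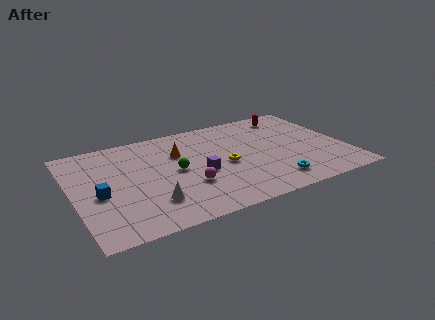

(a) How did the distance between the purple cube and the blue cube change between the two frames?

-3.7

Before: roughly 9.4 units apart; after: 5.7. That's 3.7 units closer together.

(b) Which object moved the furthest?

the purple cube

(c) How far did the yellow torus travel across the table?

0.9

The yellow torus moved from about (7.9, 3.9) to (8.6, 4.4), a distance of √(0.7² + 0.5²) ≈ 0.9.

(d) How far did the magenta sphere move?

2.0

The magenta sphere moved from about (6.9, 5.1) to (6.3, 3.2), a distance of √(0.6² + 1.9²) ≈ 2.0.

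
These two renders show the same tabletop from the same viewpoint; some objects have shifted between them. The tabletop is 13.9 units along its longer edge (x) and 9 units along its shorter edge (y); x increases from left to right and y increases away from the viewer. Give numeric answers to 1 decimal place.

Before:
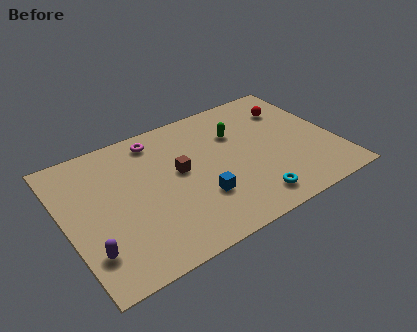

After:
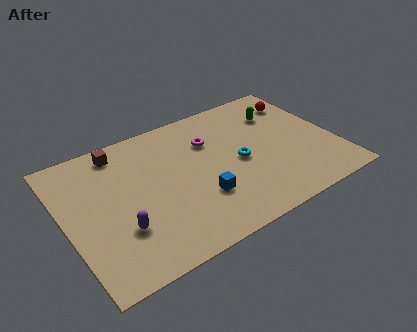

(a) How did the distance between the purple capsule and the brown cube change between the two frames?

-0.7

They were about 5.7 units apart before and 5.0 after — 0.7 units closer together.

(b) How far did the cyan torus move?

2.8

The cyan torus moved from about (9.0, 1.4) to (8.9, 4.2), a distance of √(0.1² + 2.8²) ≈ 2.8.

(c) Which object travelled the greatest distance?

the brown cube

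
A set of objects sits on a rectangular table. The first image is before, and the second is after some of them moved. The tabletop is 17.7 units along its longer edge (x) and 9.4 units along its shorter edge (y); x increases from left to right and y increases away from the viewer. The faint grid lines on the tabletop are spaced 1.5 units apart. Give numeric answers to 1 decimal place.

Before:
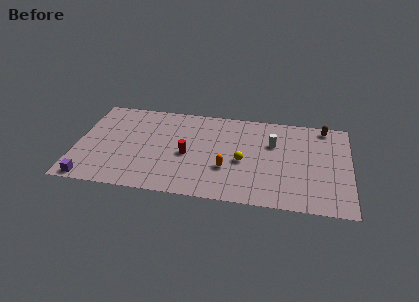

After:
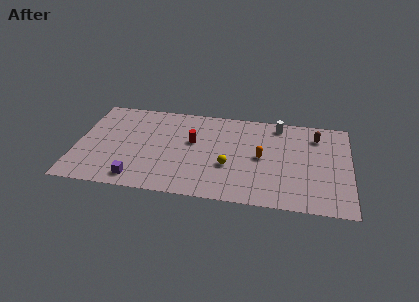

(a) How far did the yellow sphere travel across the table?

1.1

From (10.8, 4.1) to (9.9, 3.5), the yellow sphere covered √(0.9² + 0.6²) ≈ 1.1 units.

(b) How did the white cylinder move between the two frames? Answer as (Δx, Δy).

(0.3, 2.0)

The white cylinder started near (12.7, 6.2) and ended near (13.0, 8.2).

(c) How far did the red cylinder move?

1.4

From (7.2, 4.2) to (7.5, 5.6), the red cylinder covered √(0.3² + 1.4²) ≈ 1.4 units.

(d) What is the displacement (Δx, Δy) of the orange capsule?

(2.2, 1.5)

The orange capsule started near (9.8, 3.2) and ended near (12.0, 4.7).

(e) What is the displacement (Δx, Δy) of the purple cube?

(3.0, 0.5)

The purple cube was at about (1.1, 0.8) and moved to about (4.1, 1.3).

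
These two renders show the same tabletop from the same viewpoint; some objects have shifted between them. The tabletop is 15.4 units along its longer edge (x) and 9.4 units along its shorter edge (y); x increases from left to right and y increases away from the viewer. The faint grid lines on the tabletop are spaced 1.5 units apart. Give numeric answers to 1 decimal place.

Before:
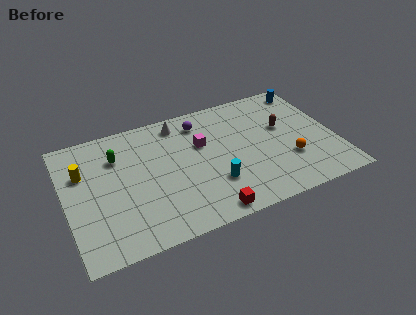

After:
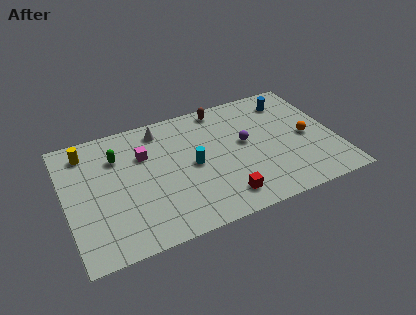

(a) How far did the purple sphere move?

3.4

The purple sphere was near (8.0, 7.7) before and (10.3, 5.2) after, so it travelled √(2.3² + 2.5²) ≈ 3.4 units.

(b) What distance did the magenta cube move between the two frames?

3.3

The magenta cube was near (7.9, 6.0) before and (4.6, 6.4) after, so it travelled √(3.3² + 0.4²) ≈ 3.3 units.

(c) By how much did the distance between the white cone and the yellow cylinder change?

-1.7

The distance was about 6.0 in the first image and 4.3 in the second, so they moved 1.7 units closer together.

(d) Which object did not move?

the green capsule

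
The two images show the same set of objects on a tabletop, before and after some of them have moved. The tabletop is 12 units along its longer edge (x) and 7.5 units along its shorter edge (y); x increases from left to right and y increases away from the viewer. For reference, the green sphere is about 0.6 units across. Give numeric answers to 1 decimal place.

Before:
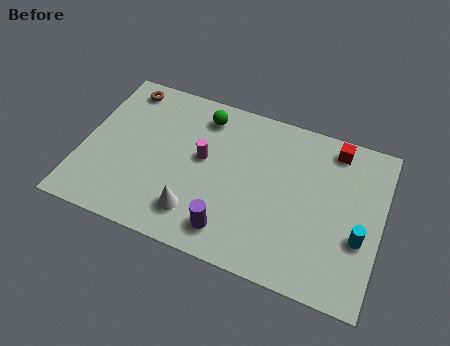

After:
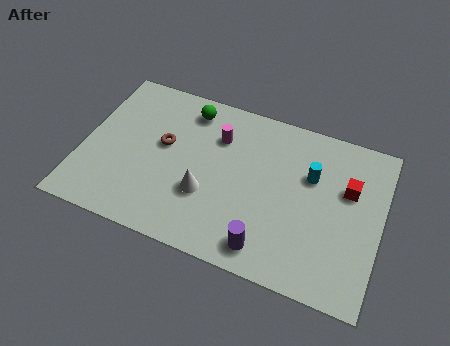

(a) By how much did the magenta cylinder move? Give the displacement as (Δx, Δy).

(0.5, 1.2)

The magenta cylinder was at about (4.8, 4.2) and moved to about (5.3, 5.4).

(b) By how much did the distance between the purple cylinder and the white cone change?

+1.6

Before: roughly 1.4 units apart; after: 3.0. That's 1.6 units further apart.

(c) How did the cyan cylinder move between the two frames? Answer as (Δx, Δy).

(-2.1, 2.1)

The cyan cylinder started near (11.2, 2.8) and ended near (9.1, 4.9).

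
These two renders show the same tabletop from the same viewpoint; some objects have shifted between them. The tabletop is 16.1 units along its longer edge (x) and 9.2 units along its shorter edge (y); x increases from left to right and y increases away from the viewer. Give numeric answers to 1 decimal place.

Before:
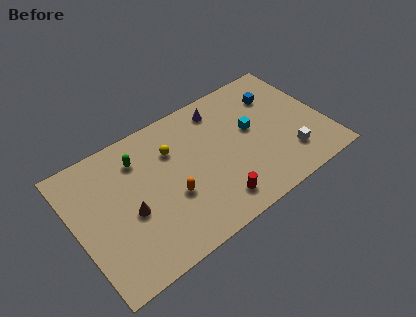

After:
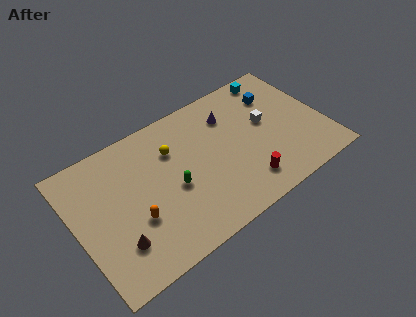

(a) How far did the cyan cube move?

3.7

The cyan cube moved from about (11.5, 5.2) to (13.7, 8.2), a distance of √(2.2² + 3.0²) ≈ 3.7.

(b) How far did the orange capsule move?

2.4

The orange capsule was near (5.9, 3.5) before and (3.5, 3.3) after, so it travelled √(2.4² + 0.2²) ≈ 2.4 units.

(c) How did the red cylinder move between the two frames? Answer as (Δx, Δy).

(2.0, 0.2)

The red cylinder started near (8.4, 1.6) and ended near (10.4, 1.8).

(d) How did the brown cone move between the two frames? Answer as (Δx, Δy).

(-1.1, -1.5)

From the two frames, the brown cone sits at roughly (3.3, 3.9) before and (2.2, 2.4) after.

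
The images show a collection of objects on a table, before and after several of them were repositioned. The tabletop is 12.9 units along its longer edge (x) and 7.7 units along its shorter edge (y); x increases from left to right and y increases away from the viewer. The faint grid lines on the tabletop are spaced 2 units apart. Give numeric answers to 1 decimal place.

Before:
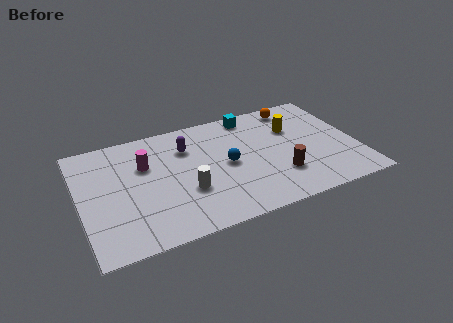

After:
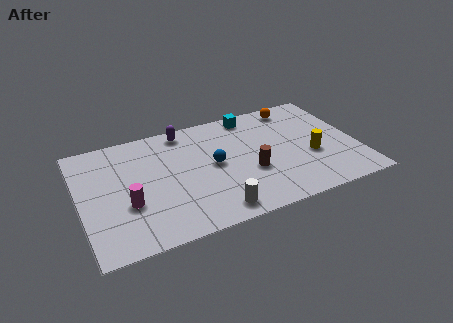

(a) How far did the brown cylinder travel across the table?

1.5

The brown cylinder was near (9.1, 2.2) before and (7.8, 2.9) after, so it travelled √(1.3² + 0.7²) ≈ 1.5 units.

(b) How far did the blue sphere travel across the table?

0.6

The blue sphere moved from about (6.8, 3.8) to (6.2, 4.0), a distance of √(0.6² + 0.2²) ≈ 0.6.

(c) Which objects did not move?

the cyan cube and the orange sphere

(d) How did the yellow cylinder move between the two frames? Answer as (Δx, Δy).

(0.6, -2.2)

From the two frames, the yellow cylinder sits at roughly (10.1, 5.2) before and (10.7, 3.0) after.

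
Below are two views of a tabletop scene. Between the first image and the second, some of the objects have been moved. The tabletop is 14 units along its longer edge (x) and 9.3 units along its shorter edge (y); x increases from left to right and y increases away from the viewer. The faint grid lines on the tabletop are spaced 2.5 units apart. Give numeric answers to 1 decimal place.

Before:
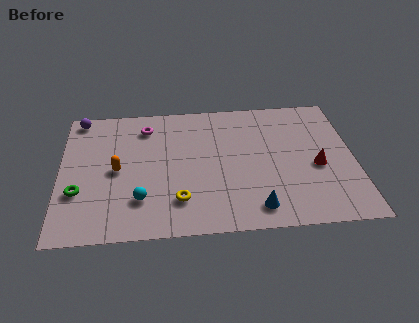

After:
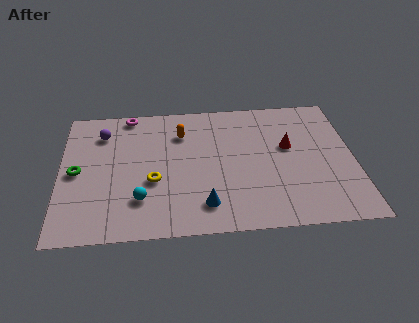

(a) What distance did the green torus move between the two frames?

1.4

The green torus moved from about (0.9, 3.1) to (0.8, 4.5), a distance of √(0.1² + 1.4²) ≈ 1.4.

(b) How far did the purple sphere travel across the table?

1.6

The purple sphere moved from about (0.9, 8.4) to (2.0, 7.2), a distance of √(1.1² + 1.2²) ≈ 1.6.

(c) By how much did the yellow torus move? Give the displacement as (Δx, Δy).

(-1.2, 1.4)

The yellow torus was at about (5.6, 2.2) and moved to about (4.4, 3.6).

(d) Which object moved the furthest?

the orange capsule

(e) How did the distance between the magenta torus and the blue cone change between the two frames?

-0.4

The distance was about 8.0 in the first image and 7.6 in the second, so they moved 0.4 units closer together.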